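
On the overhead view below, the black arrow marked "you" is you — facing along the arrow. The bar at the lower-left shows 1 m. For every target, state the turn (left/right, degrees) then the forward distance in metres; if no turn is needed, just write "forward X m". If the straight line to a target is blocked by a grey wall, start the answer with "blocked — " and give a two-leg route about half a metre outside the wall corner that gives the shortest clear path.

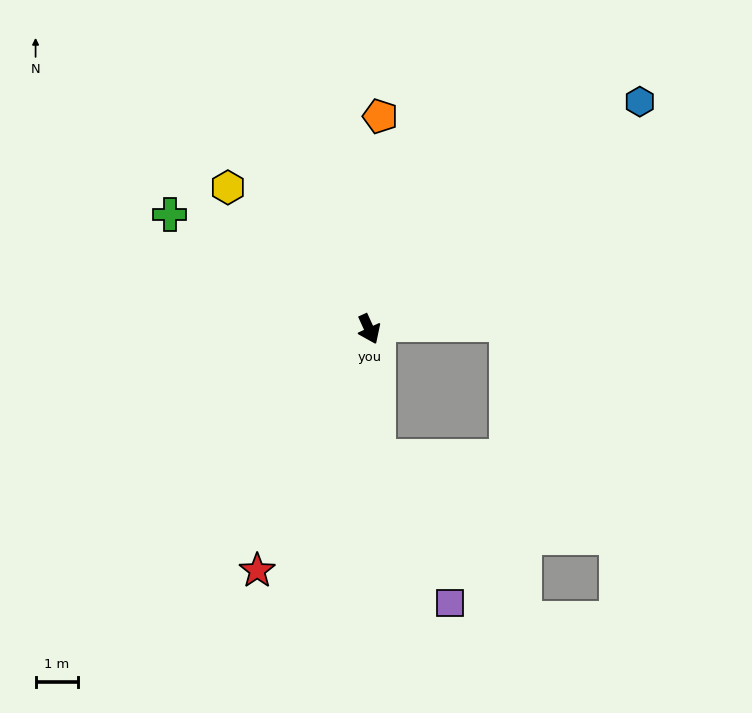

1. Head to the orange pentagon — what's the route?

turn left 153°, forward 5.1 m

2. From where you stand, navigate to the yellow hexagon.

turn right 160°, forward 4.8 m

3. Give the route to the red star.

turn right 49°, forward 6.3 m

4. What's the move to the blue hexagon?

turn left 106°, forward 8.4 m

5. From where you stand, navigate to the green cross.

turn right 144°, forward 5.5 m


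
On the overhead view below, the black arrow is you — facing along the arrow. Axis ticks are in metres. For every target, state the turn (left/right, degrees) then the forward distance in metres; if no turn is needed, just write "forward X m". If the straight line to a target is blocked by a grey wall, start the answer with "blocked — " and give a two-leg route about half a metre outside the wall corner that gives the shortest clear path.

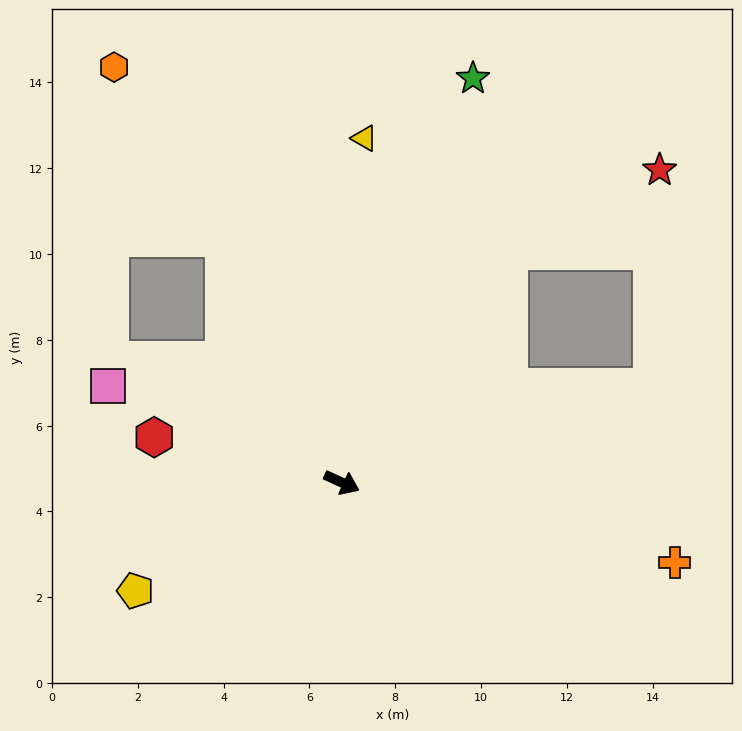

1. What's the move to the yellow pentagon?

turn right 128°, forward 5.4 m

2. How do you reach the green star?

turn left 97°, forward 9.9 m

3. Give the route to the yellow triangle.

turn left 111°, forward 8.0 m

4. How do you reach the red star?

blocked — turn left 79°, forward 6.7 m, then turn right 26°, forward 4.0 m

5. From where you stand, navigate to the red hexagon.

turn right 169°, forward 4.5 m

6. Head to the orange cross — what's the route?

turn left 11°, forward 8.0 m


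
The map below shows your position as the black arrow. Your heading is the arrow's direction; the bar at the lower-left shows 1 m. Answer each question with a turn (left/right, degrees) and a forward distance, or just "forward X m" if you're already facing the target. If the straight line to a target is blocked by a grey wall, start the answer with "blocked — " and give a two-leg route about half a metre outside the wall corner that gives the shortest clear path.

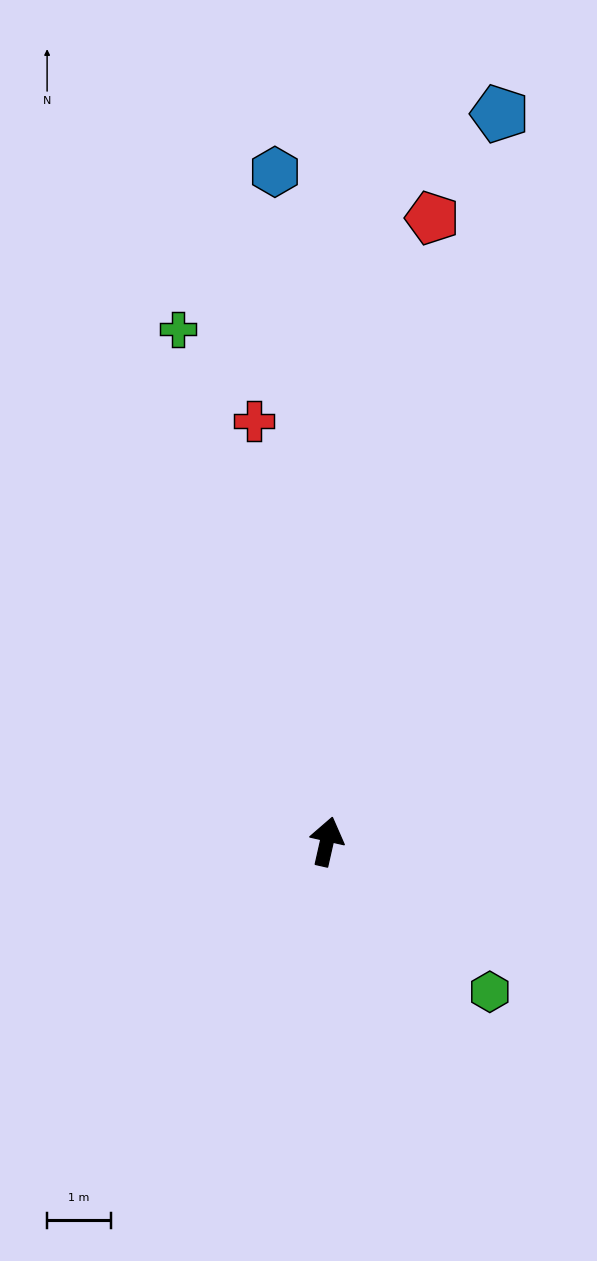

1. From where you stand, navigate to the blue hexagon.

turn left 17°, forward 10.5 m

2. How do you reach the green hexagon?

turn right 120°, forward 3.5 m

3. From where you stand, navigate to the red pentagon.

turn left 3°, forward 9.9 m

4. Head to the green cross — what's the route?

turn left 29°, forward 8.4 m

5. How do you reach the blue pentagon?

forward 11.7 m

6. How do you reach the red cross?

turn left 23°, forward 6.7 m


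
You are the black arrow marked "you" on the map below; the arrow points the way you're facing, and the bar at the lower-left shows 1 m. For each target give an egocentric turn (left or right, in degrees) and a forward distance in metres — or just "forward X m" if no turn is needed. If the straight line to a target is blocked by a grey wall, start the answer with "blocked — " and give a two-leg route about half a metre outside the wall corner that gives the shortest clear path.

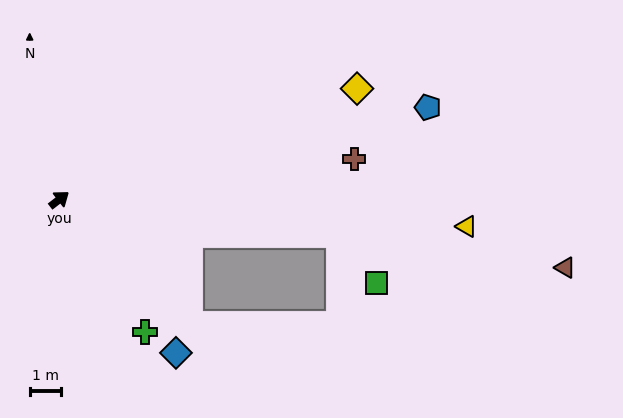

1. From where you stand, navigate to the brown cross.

turn right 30°, forward 9.6 m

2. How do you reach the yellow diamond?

turn right 17°, forward 10.3 m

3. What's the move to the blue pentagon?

turn right 24°, forward 12.3 m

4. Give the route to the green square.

blocked — turn right 45°, forward 9.1 m, then turn right 45°, forward 2.0 m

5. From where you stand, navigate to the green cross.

turn right 95°, forward 5.1 m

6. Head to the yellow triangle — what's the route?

turn right 42°, forward 13.2 m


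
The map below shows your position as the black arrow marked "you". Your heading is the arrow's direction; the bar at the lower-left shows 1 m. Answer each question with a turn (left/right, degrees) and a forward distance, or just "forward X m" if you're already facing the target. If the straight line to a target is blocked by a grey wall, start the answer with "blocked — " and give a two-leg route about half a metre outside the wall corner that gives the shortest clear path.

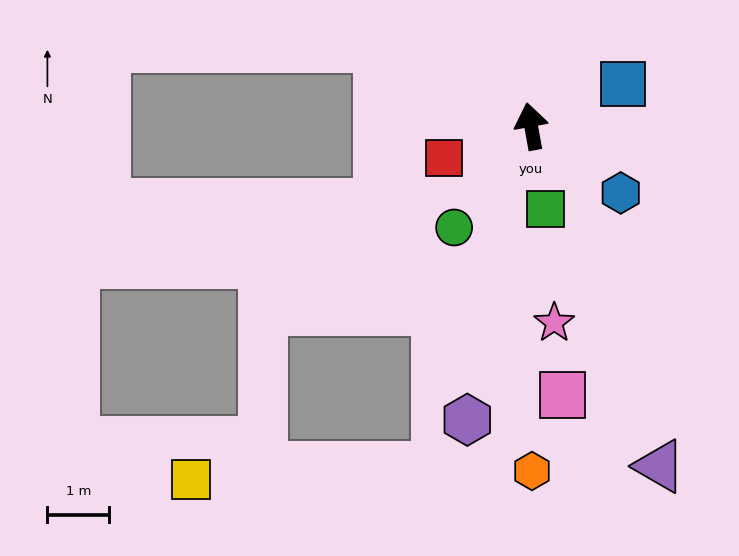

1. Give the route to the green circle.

turn left 133°, forward 2.1 m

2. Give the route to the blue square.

turn right 76°, forward 1.6 m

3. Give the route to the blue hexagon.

turn right 137°, forward 1.8 m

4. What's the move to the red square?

turn left 100°, forward 1.5 m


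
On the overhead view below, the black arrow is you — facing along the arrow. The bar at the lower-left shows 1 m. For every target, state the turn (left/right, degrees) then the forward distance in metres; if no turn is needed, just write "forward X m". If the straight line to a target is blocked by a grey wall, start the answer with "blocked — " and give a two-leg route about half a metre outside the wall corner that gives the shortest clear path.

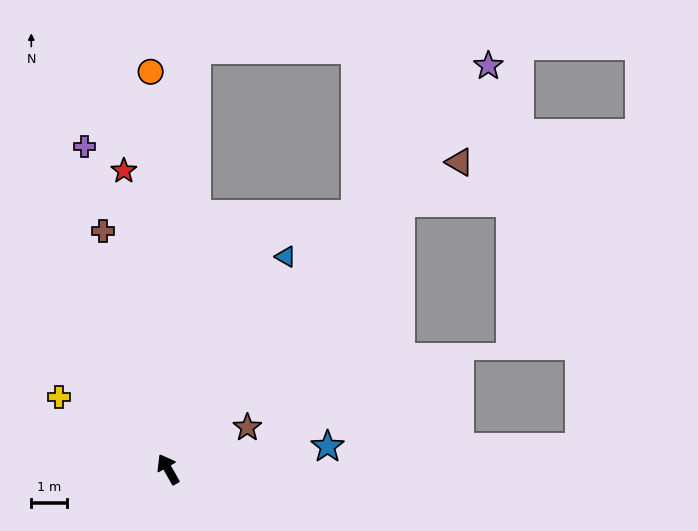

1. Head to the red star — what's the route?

turn right 21°, forward 8.5 m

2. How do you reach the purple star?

turn right 68°, forward 14.6 m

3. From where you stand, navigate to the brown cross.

turn right 14°, forward 7.0 m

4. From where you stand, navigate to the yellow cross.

turn left 27°, forward 3.7 m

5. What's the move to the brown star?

turn right 92°, forward 2.5 m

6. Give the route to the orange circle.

turn right 27°, forward 11.3 m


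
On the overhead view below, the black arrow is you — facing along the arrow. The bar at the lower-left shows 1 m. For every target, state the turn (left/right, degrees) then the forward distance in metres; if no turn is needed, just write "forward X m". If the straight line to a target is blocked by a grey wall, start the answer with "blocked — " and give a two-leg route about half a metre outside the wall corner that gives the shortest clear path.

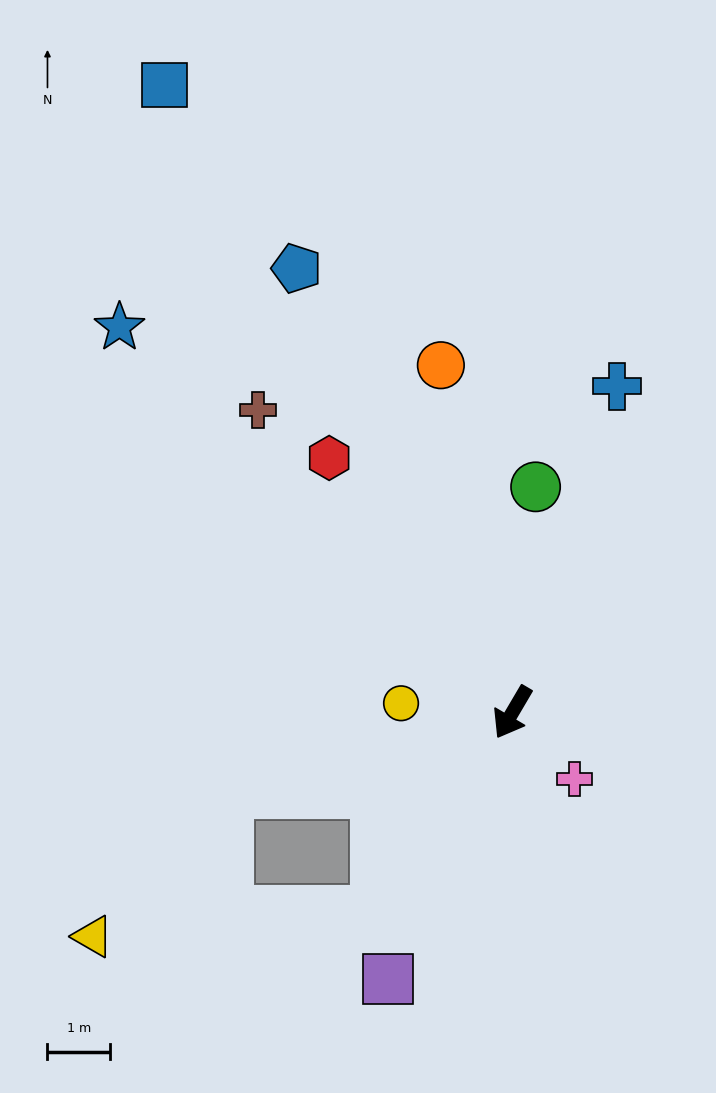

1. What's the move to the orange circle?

turn right 138°, forward 5.7 m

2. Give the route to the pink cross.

turn left 73°, forward 1.5 m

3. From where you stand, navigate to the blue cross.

turn right 167°, forward 5.5 m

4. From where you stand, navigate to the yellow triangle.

blocked — turn right 44°, forward 4.7 m, then turn left 32°, forward 3.2 m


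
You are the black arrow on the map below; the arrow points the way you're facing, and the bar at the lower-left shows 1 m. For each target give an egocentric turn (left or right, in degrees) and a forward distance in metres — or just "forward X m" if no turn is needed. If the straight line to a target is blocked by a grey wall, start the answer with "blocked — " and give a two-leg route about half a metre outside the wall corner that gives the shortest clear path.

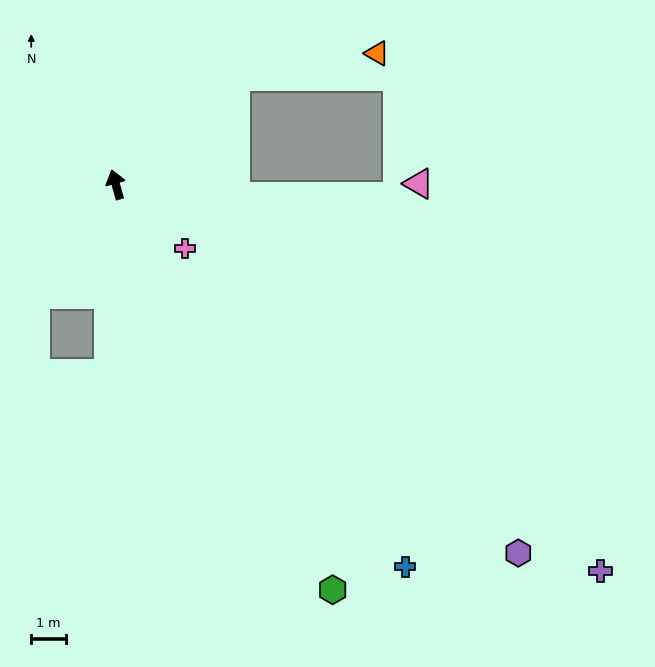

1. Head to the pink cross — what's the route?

turn right 148°, forward 2.7 m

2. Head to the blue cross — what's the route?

turn right 159°, forward 13.7 m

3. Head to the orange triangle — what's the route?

blocked — turn right 64°, forward 4.6 m, then turn right 32°, forward 4.1 m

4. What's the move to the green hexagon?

turn right 168°, forward 13.1 m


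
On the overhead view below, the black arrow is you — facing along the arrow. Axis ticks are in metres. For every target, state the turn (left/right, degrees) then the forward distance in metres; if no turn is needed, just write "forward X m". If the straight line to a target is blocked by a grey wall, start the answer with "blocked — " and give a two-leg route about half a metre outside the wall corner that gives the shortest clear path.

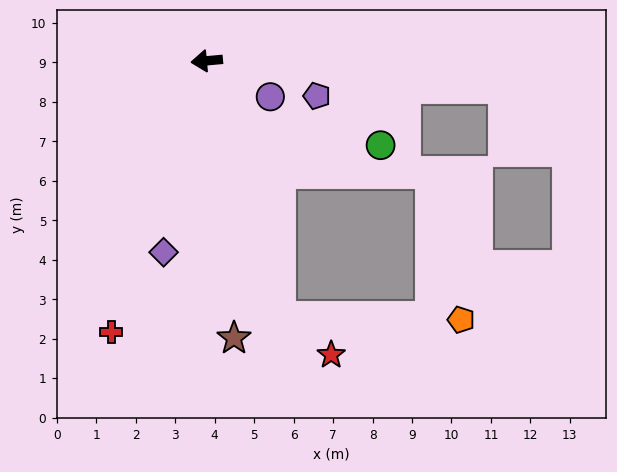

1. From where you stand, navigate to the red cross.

turn left 65°, forward 7.3 m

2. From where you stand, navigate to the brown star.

turn left 90°, forward 7.1 m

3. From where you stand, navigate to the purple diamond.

turn left 72°, forward 5.0 m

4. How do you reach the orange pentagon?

blocked — turn left 100°, forward 6.8 m, then turn left 74°, forward 4.6 m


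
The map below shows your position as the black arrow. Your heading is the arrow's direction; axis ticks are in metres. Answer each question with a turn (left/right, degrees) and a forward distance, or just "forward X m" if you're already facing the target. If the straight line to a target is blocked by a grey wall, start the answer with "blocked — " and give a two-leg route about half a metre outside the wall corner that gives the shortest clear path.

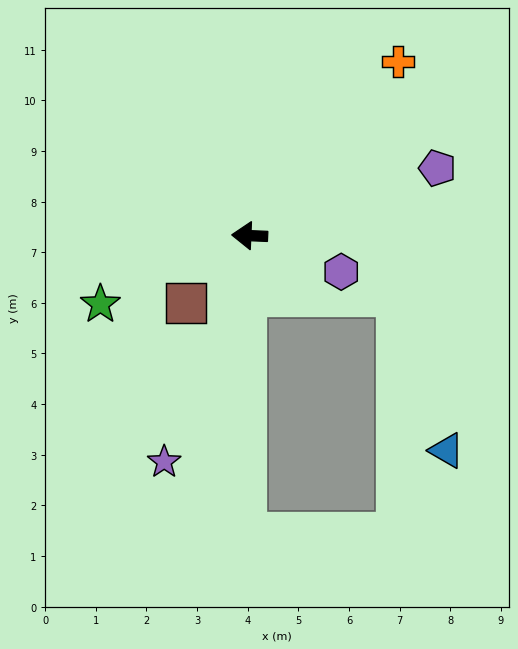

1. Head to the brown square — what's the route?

turn left 49°, forward 1.8 m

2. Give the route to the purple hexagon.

turn left 161°, forward 1.9 m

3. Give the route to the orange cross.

turn right 128°, forward 4.5 m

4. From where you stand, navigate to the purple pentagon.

turn right 158°, forward 3.9 m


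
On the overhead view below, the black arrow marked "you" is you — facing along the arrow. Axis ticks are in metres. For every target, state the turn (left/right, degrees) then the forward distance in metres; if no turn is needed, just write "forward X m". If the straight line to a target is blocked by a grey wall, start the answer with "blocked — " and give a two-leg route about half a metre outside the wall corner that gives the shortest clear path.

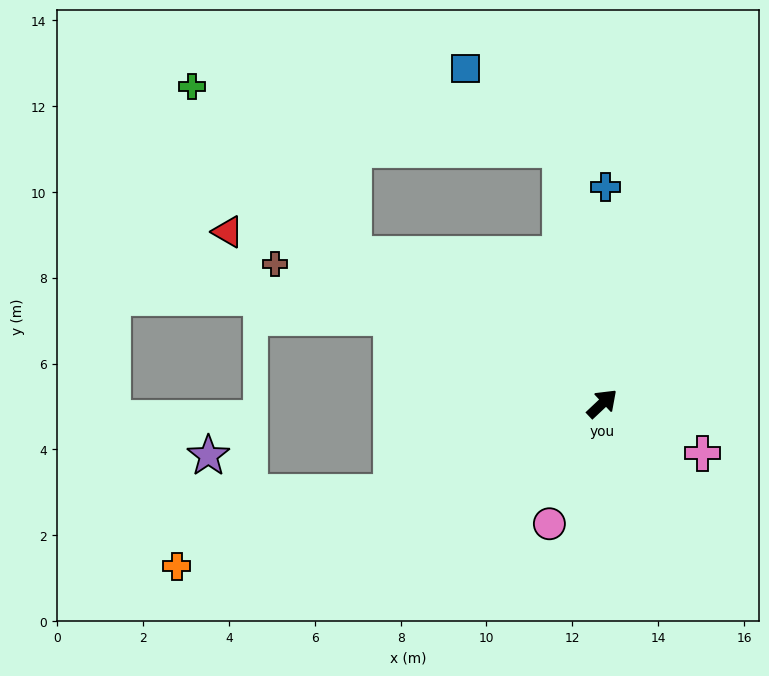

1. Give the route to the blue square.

blocked — turn left 56°, forward 6.0 m, then turn left 40°, forward 2.9 m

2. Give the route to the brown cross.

turn left 114°, forward 8.3 m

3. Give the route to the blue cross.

turn left 46°, forward 5.0 m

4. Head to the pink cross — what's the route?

turn right 70°, forward 2.6 m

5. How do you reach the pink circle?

turn right 157°, forward 3.1 m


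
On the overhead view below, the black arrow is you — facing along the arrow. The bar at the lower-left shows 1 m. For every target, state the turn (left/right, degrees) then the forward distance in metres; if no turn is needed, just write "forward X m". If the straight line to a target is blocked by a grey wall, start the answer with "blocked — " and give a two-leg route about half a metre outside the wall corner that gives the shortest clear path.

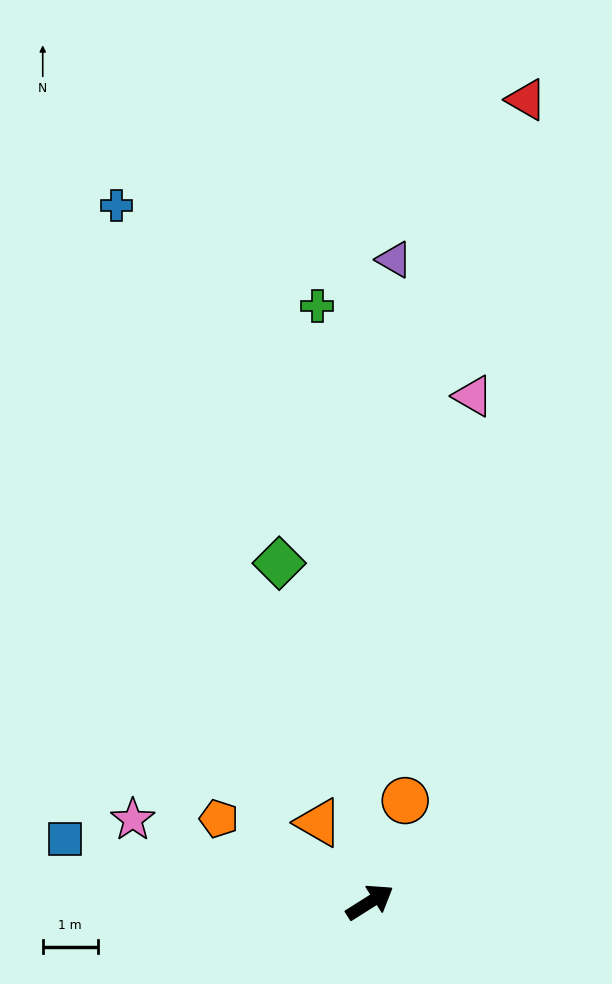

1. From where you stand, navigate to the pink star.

turn left 129°, forward 4.6 m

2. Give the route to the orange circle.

turn left 39°, forward 2.0 m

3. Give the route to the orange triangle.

turn left 91°, forward 1.7 m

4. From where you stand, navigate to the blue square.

turn left 136°, forward 5.7 m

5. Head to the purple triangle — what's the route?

turn left 56°, forward 11.7 m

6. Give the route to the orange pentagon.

turn left 119°, forward 3.1 m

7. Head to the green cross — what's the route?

turn left 63°, forward 10.9 m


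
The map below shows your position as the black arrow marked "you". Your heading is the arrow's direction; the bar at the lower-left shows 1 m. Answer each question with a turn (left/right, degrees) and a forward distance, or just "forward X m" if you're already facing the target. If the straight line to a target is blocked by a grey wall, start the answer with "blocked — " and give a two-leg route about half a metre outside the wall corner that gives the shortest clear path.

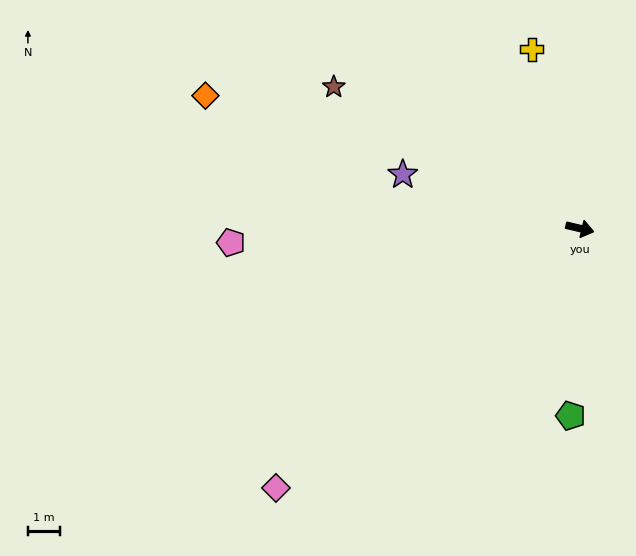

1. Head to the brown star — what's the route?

turn left 163°, forward 9.0 m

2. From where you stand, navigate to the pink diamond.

turn right 126°, forward 12.6 m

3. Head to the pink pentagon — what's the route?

turn right 164°, forward 11.0 m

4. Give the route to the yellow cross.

turn left 118°, forward 5.9 m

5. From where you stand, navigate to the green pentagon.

turn right 80°, forward 5.9 m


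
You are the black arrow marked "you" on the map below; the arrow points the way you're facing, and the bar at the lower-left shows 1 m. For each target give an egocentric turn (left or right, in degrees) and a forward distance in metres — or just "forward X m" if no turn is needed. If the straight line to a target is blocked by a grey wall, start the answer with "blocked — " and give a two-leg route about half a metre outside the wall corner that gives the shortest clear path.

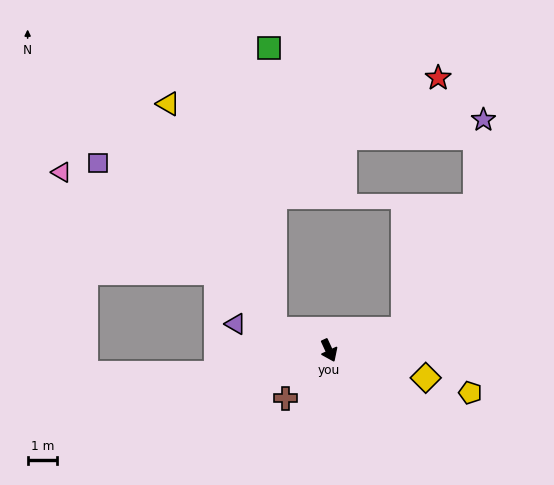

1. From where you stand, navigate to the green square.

blocked — turn right 136°, forward 2.0 m, then turn right 68°, forward 9.5 m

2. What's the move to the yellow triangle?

blocked — turn right 136°, forward 2.0 m, then turn right 44°, forward 8.4 m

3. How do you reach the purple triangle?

turn right 131°, forward 3.3 m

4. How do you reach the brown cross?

turn right 67°, forward 2.2 m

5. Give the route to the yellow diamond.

turn left 49°, forward 3.4 m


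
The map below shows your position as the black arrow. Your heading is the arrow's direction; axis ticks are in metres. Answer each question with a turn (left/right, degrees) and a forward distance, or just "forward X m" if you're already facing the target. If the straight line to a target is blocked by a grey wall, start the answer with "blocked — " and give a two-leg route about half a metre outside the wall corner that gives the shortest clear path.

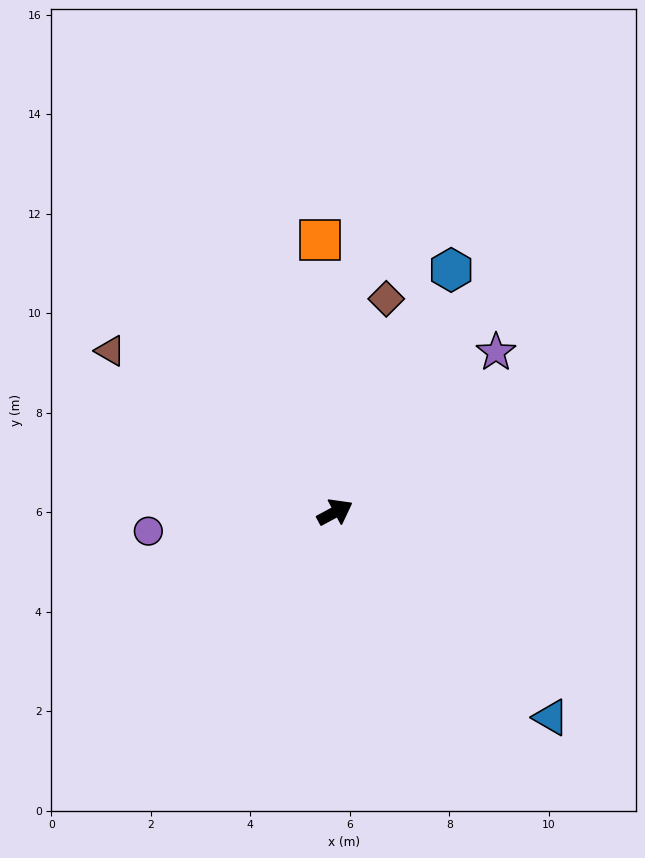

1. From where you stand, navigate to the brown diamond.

turn left 48°, forward 4.4 m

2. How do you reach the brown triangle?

turn left 116°, forward 5.6 m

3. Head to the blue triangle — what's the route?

turn right 72°, forward 6.0 m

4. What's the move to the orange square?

turn left 65°, forward 5.5 m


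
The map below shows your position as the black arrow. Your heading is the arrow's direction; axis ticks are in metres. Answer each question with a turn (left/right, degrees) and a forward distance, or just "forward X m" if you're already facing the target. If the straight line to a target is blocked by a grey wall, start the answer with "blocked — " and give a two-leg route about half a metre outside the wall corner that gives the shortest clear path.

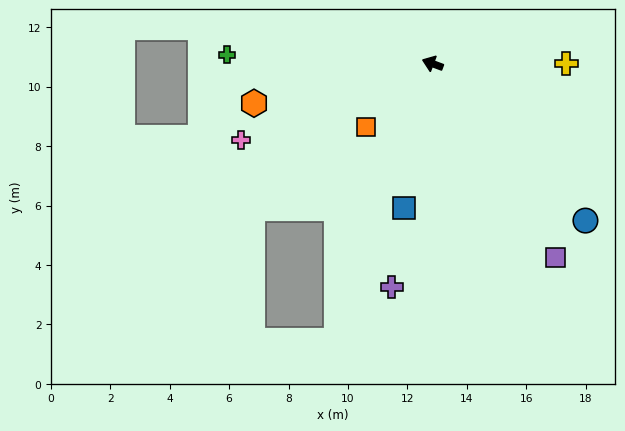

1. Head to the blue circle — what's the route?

turn left 155°, forward 7.4 m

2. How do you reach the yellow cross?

turn right 159°, forward 4.5 m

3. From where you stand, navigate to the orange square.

turn left 64°, forward 3.1 m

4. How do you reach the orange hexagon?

turn left 33°, forward 6.2 m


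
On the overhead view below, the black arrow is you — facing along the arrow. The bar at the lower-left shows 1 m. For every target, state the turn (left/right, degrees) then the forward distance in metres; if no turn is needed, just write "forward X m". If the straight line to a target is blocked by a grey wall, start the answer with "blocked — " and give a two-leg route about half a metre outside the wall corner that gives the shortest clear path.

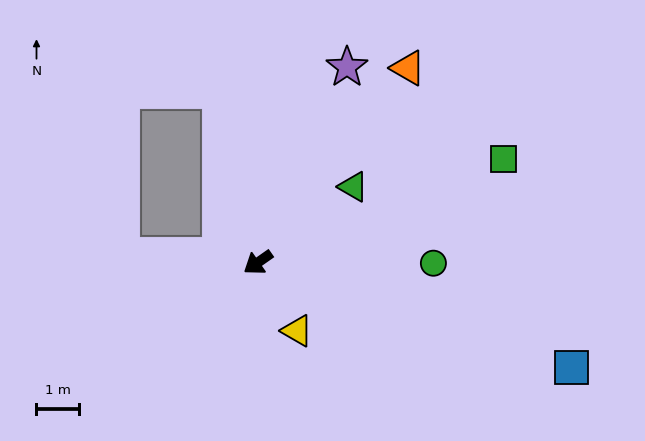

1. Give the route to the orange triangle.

turn right 163°, forward 5.7 m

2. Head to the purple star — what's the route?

turn right 150°, forward 5.0 m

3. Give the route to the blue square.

turn left 126°, forward 7.7 m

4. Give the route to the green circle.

turn left 145°, forward 4.1 m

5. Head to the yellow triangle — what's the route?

turn left 85°, forward 1.8 m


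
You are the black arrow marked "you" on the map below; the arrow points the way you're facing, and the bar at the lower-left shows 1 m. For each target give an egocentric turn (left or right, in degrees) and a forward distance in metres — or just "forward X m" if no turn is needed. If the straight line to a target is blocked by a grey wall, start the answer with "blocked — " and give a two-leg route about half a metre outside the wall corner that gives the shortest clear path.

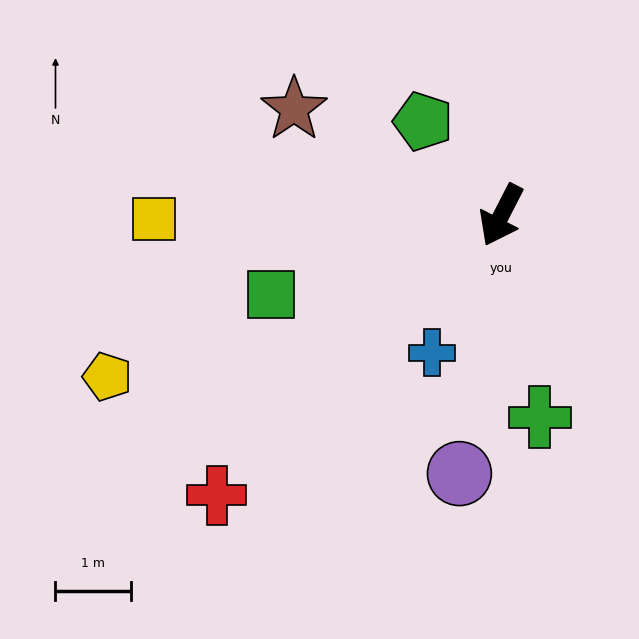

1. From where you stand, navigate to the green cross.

turn left 38°, forward 2.7 m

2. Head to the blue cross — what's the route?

forward 2.0 m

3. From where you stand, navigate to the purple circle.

turn left 18°, forward 3.5 m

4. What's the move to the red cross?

turn right 18°, forward 5.3 m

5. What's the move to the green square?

turn right 44°, forward 3.2 m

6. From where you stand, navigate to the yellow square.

turn right 62°, forward 4.6 m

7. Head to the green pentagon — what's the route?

turn right 113°, forward 1.6 m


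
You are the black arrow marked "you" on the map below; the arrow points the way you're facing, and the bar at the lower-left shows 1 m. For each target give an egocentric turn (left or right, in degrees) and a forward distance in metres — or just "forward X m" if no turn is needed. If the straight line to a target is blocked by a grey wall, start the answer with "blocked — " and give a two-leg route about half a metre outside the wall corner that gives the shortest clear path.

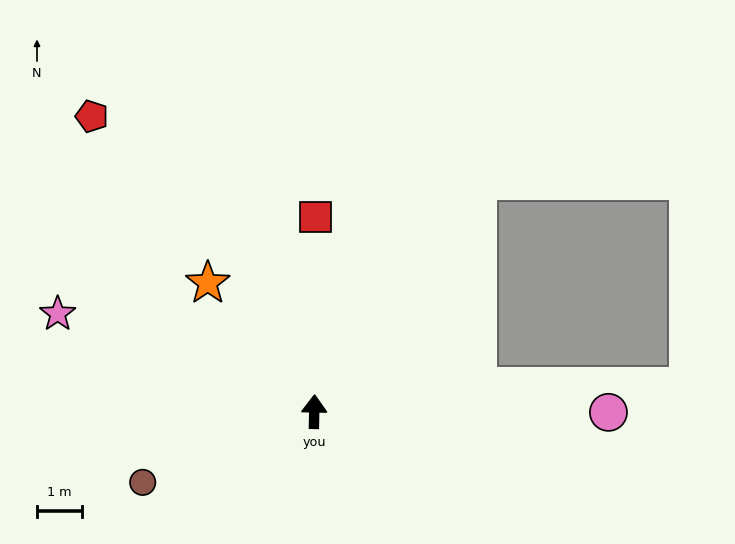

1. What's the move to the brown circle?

turn left 114°, forward 4.2 m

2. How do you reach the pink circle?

turn right 89°, forward 6.6 m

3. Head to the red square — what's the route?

forward 4.4 m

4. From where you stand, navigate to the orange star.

turn left 41°, forward 3.7 m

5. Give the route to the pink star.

turn left 70°, forward 6.1 m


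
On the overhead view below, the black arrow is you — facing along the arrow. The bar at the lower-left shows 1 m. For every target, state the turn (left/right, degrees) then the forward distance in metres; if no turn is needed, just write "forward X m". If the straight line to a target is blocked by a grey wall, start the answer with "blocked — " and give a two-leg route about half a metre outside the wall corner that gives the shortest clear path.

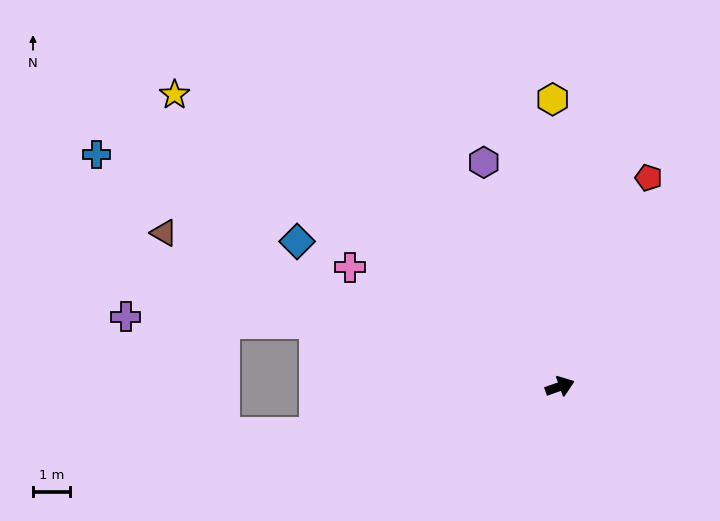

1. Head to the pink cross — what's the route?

turn left 131°, forward 6.4 m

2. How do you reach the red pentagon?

turn left 47°, forward 6.0 m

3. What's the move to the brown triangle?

turn left 139°, forward 11.3 m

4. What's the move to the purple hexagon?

turn left 89°, forward 6.3 m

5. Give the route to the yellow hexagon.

turn left 72°, forward 7.7 m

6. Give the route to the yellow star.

turn left 123°, forward 12.9 m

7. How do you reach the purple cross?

blocked — turn left 146°, forward 6.8 m, then turn left 12°, forward 5.0 m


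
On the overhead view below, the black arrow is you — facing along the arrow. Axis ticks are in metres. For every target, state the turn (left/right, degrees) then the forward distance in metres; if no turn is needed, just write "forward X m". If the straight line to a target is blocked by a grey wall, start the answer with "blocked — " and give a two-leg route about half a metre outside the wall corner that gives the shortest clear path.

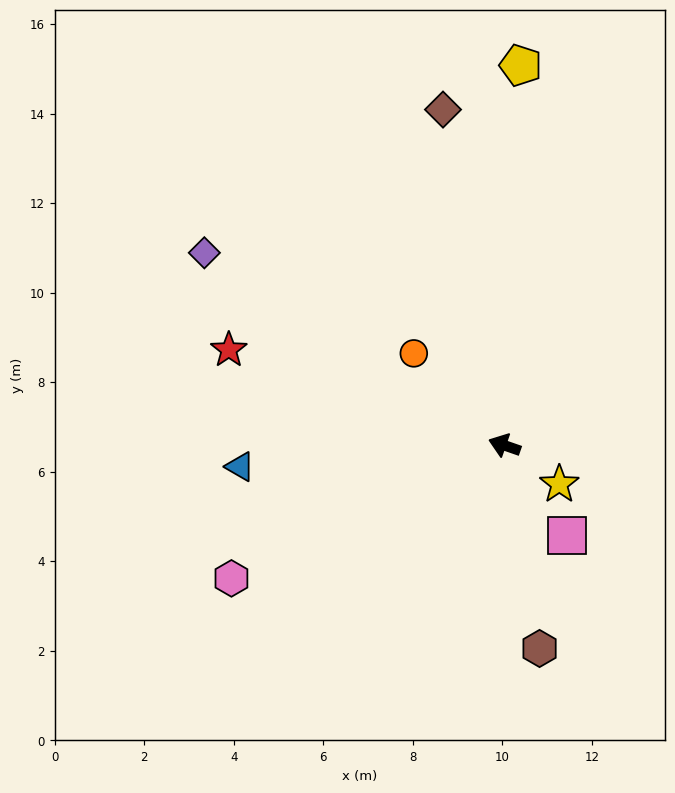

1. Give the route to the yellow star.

turn left 164°, forward 1.5 m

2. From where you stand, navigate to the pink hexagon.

turn left 45°, forward 6.8 m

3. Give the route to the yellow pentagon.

turn right 73°, forward 8.5 m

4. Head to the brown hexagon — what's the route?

turn left 119°, forward 4.6 m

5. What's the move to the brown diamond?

turn right 60°, forward 7.6 m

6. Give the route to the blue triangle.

turn left 24°, forward 5.9 m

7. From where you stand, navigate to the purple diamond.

turn right 14°, forward 8.0 m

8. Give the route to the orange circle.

turn right 26°, forward 2.9 m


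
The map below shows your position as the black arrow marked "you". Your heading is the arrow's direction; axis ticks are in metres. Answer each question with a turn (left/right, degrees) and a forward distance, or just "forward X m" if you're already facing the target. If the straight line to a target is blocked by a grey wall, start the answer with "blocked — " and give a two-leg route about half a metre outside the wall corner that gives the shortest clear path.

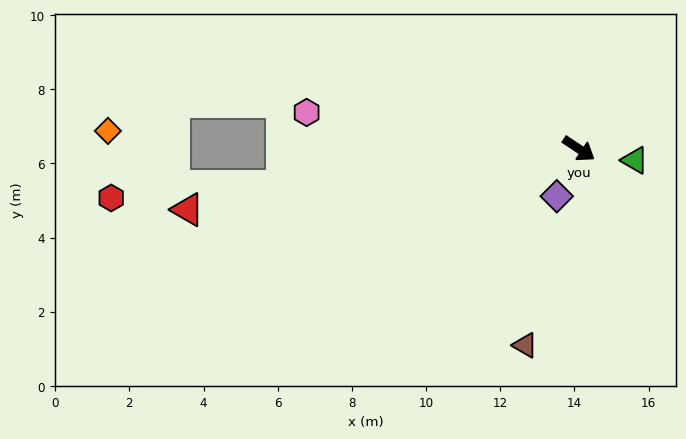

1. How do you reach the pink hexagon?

turn right 154°, forward 7.4 m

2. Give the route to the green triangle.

turn left 22°, forward 1.5 m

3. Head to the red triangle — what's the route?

turn right 137°, forward 10.7 m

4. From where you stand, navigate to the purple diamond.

turn right 81°, forward 1.4 m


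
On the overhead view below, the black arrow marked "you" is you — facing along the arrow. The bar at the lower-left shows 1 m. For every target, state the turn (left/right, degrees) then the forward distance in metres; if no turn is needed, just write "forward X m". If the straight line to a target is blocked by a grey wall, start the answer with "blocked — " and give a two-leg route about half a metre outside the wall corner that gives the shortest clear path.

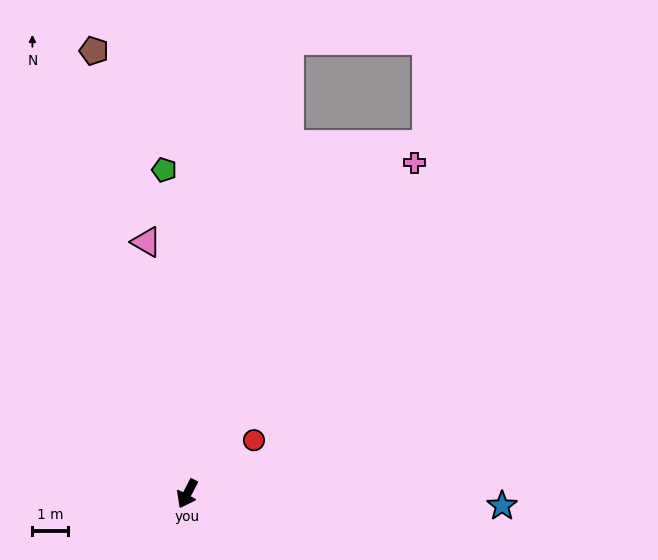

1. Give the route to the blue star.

turn left 115°, forward 8.8 m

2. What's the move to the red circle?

turn left 156°, forward 2.4 m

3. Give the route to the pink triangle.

turn right 143°, forward 7.1 m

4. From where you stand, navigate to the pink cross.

turn left 173°, forward 11.2 m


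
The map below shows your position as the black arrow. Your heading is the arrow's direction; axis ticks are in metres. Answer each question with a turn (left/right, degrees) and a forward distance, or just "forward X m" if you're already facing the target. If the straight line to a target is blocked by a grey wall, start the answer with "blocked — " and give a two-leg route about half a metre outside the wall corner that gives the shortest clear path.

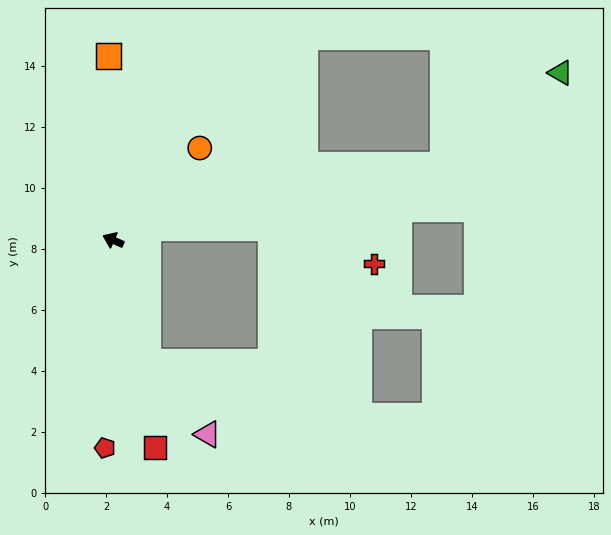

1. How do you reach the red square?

turn left 125°, forward 6.9 m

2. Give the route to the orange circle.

turn right 110°, forward 4.1 m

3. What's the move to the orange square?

turn right 65°, forward 6.0 m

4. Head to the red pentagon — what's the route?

turn left 111°, forward 6.8 m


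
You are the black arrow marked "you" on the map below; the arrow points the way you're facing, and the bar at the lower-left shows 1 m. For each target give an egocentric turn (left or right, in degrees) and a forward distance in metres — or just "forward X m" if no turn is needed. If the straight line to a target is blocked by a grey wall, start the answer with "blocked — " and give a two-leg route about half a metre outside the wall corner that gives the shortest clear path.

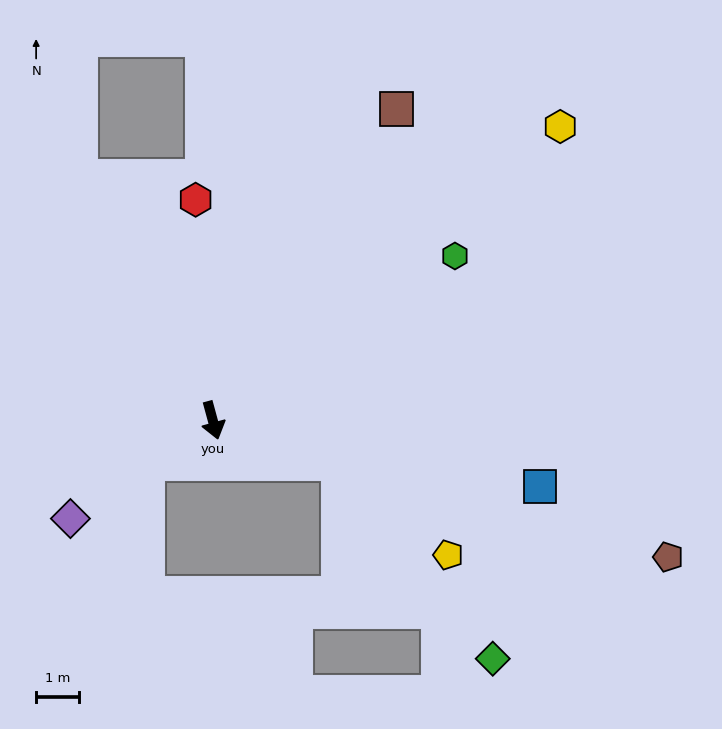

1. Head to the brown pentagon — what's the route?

turn left 58°, forward 11.1 m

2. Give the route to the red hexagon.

turn left 169°, forward 5.2 m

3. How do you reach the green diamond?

blocked — turn left 56°, forward 3.1 m, then turn right 33°, forward 5.8 m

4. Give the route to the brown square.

turn left 134°, forward 8.5 m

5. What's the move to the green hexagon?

turn left 109°, forward 6.9 m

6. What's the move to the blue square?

turn left 63°, forward 7.8 m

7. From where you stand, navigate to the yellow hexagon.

turn left 115°, forward 10.7 m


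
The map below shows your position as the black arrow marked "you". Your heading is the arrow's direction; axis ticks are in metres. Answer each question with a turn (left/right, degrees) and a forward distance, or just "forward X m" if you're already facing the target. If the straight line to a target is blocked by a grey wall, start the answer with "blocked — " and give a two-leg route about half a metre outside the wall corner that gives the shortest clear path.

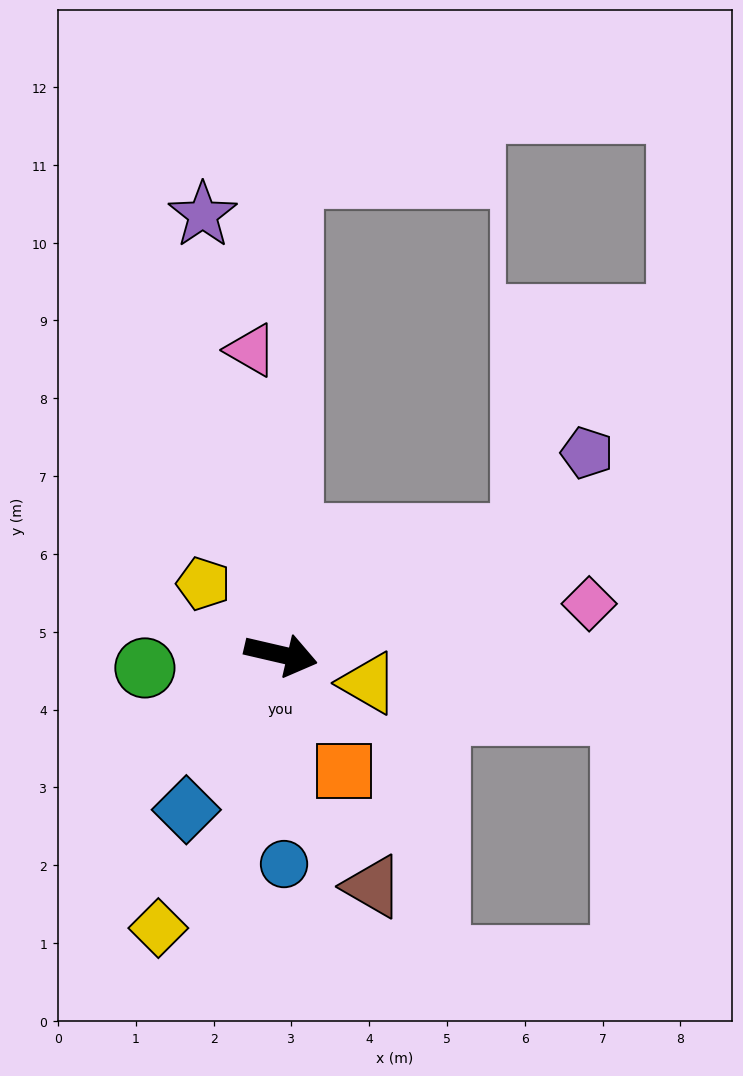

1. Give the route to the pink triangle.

turn left 109°, forward 3.9 m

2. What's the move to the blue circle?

turn right 76°, forward 2.7 m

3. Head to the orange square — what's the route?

turn right 49°, forward 1.7 m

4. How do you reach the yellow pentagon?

turn left 151°, forward 1.3 m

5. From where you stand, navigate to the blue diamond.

turn right 108°, forward 2.3 m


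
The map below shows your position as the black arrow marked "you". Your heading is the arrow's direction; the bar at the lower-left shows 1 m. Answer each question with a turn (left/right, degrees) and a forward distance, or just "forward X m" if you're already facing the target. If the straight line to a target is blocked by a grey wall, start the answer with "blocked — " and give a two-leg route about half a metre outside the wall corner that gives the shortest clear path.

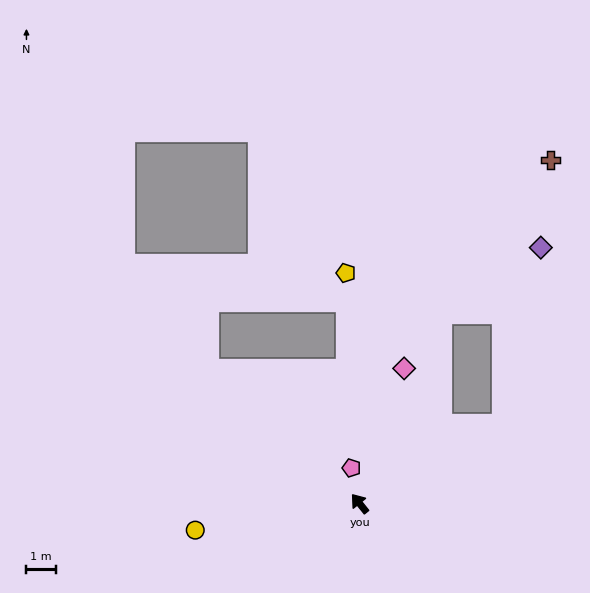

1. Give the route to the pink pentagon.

turn right 26°, forward 1.3 m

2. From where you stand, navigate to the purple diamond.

blocked — turn right 101°, forward 5.7 m, then turn left 51°, forward 6.2 m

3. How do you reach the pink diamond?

turn right 57°, forward 4.9 m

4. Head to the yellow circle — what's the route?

turn left 60°, forward 5.7 m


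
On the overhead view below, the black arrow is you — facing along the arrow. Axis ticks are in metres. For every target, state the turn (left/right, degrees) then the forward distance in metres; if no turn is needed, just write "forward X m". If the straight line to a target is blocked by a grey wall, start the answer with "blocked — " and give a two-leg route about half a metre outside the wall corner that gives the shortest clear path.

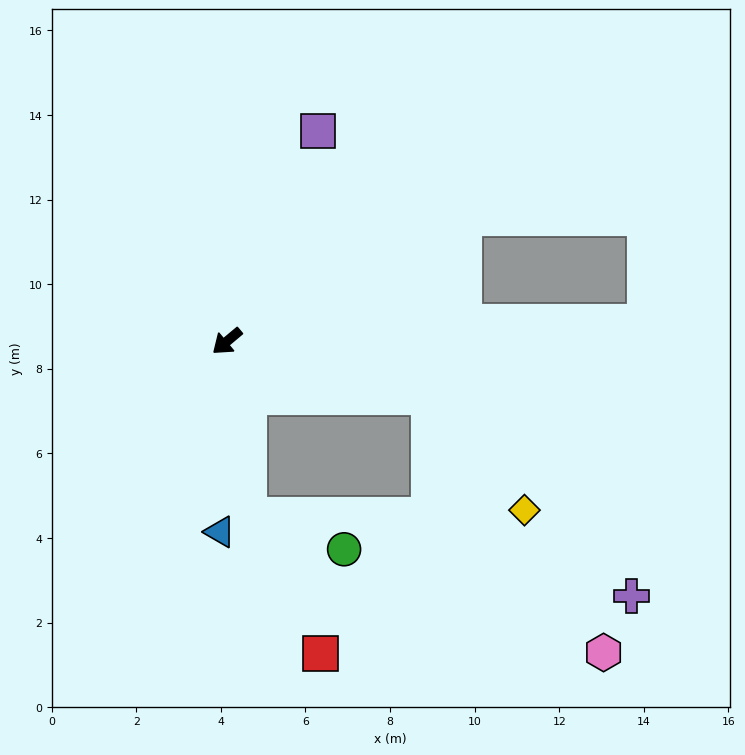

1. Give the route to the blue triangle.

turn left 48°, forward 4.5 m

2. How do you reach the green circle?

blocked — turn left 57°, forward 4.1 m, then turn left 63°, forward 2.4 m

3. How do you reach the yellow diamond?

blocked — turn left 125°, forward 5.0 m, then turn right 35°, forward 3.5 m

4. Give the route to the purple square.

turn right 153°, forward 5.4 m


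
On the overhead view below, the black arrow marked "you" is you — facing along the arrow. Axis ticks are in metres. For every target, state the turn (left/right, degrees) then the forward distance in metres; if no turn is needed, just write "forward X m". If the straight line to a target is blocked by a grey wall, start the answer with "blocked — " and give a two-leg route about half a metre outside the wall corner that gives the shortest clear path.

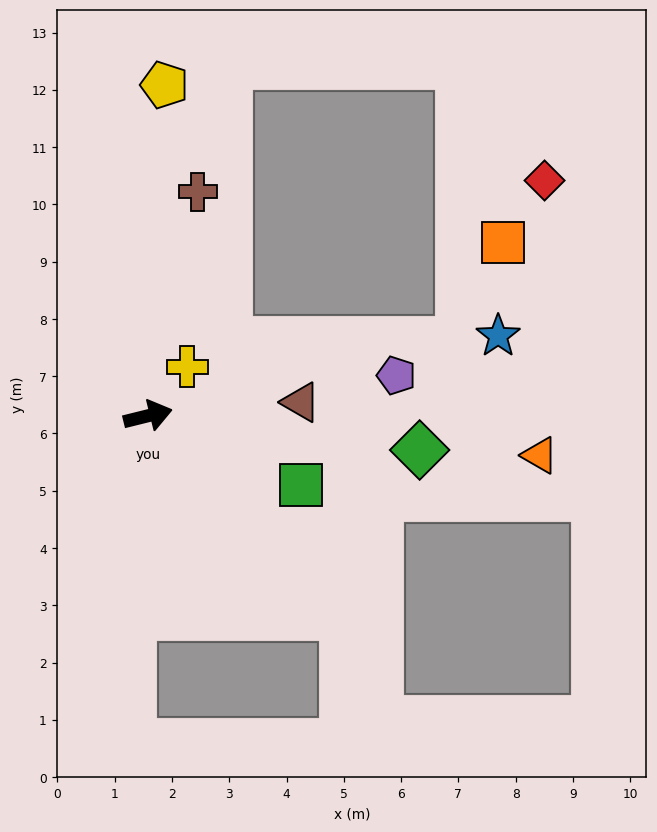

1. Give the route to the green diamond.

turn right 21°, forward 4.8 m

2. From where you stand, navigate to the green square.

turn right 38°, forward 2.9 m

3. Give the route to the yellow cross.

turn left 37°, forward 1.1 m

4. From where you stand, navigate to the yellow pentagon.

turn left 73°, forward 5.8 m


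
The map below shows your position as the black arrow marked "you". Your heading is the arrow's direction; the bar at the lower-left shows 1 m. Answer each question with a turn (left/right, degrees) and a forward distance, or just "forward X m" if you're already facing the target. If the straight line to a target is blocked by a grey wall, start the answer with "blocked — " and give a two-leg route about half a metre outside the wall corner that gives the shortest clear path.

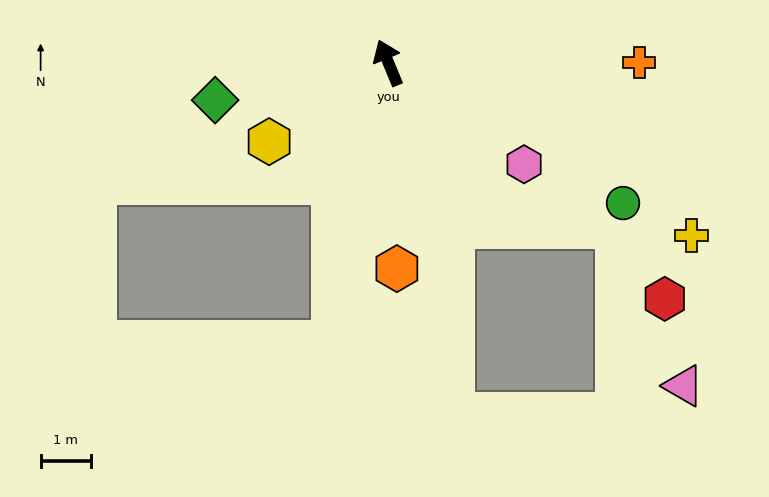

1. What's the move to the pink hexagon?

turn right 149°, forward 3.4 m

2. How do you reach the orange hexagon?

turn left 160°, forward 4.1 m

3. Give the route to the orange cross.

turn right 112°, forward 5.0 m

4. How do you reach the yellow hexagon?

turn left 101°, forward 2.8 m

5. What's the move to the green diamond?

turn left 80°, forward 3.5 m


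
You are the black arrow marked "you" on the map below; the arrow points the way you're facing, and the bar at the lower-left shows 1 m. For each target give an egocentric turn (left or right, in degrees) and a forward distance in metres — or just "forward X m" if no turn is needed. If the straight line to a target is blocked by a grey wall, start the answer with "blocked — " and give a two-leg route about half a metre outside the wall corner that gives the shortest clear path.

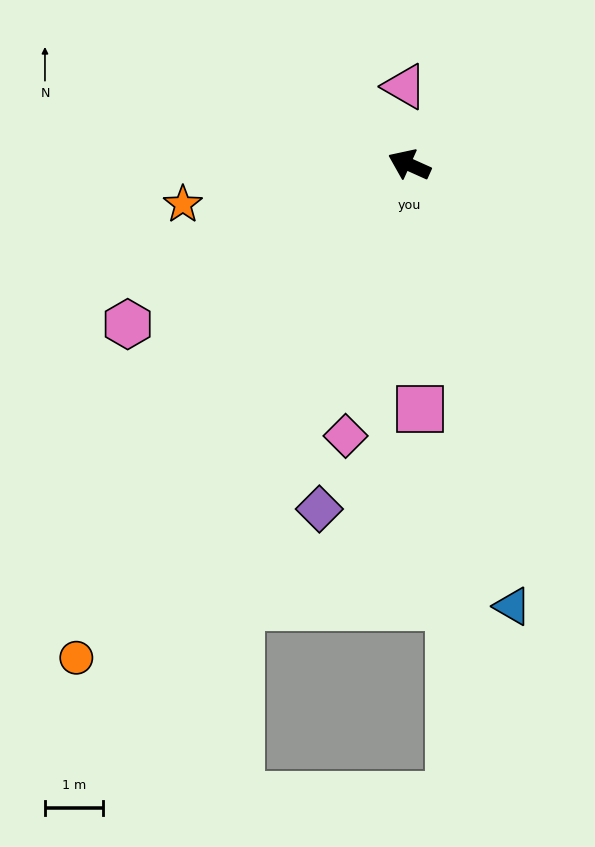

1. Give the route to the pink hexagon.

turn left 54°, forward 5.6 m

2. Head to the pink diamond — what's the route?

turn left 101°, forward 4.8 m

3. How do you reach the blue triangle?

turn left 127°, forward 7.8 m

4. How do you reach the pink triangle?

turn right 62°, forward 1.3 m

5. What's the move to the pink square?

turn left 117°, forward 4.2 m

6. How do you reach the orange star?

turn left 34°, forward 4.0 m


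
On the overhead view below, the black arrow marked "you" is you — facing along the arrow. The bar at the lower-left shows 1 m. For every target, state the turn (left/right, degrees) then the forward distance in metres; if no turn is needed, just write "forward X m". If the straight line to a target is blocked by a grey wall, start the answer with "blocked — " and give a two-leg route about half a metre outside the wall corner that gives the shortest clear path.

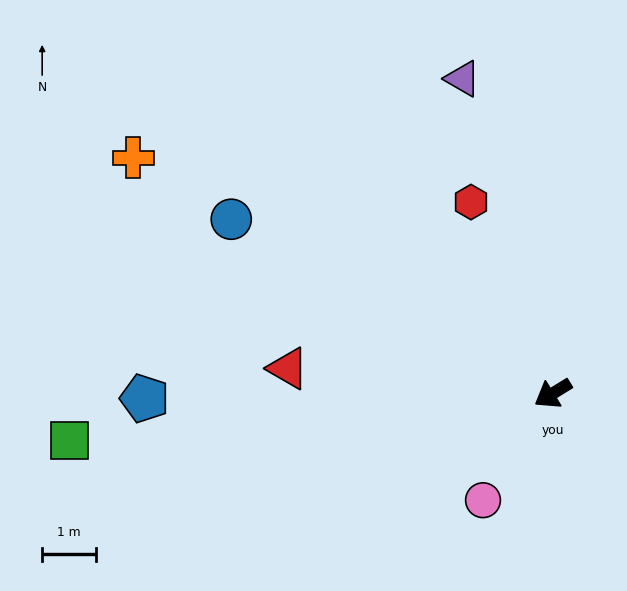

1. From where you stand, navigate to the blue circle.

turn right 60°, forward 6.8 m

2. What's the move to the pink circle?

turn left 25°, forward 2.4 m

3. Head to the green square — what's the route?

turn right 26°, forward 9.0 m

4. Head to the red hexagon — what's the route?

turn right 98°, forward 3.9 m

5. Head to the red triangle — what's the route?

turn right 37°, forward 4.9 m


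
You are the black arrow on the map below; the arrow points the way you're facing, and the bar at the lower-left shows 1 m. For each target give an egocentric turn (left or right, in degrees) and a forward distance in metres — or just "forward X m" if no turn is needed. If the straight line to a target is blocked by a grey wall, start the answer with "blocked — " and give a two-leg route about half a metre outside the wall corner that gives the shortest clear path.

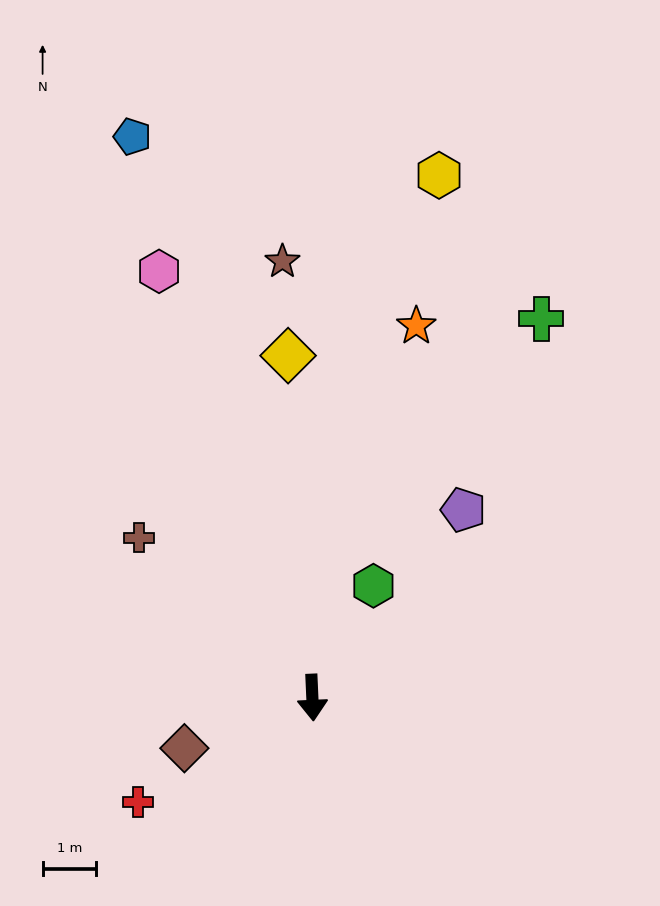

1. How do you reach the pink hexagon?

turn right 163°, forward 8.5 m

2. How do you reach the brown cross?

turn right 135°, forward 4.4 m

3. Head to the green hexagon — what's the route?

turn left 149°, forward 2.4 m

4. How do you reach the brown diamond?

turn right 71°, forward 2.6 m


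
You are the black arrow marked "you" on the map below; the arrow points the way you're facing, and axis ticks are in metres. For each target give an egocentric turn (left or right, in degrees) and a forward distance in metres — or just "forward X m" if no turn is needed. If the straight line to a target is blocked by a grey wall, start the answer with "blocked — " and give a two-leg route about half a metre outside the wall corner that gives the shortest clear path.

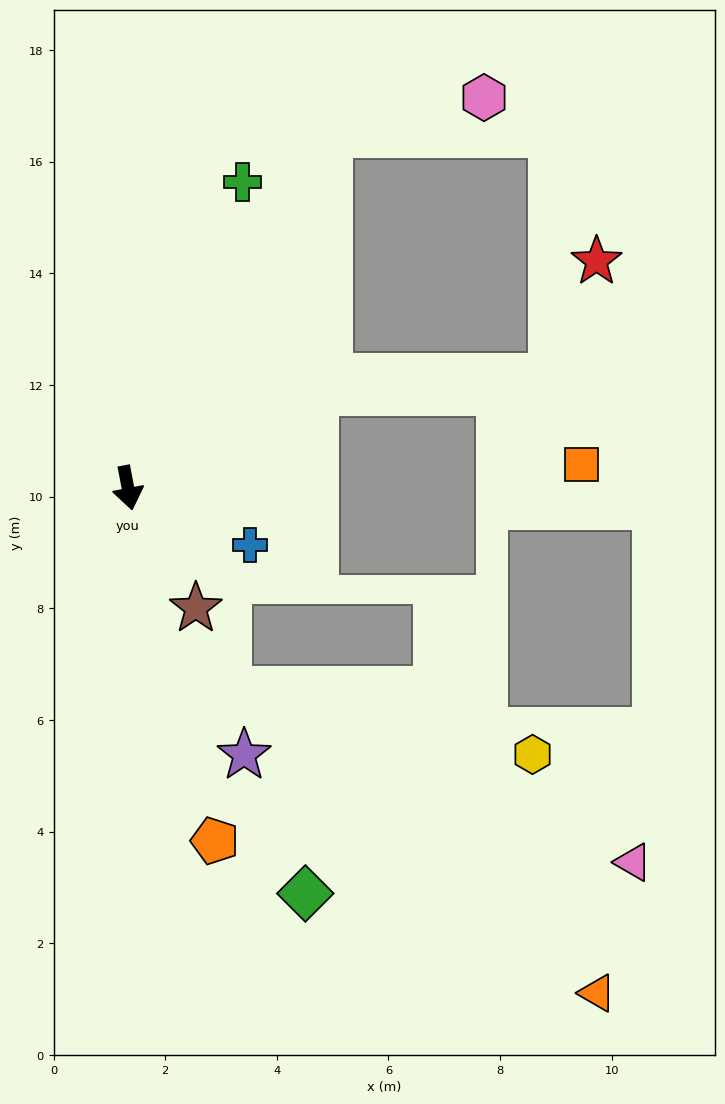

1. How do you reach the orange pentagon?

turn left 3°, forward 6.5 m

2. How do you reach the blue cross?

turn left 54°, forward 2.4 m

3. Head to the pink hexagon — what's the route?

blocked — turn left 140°, forward 7.3 m, then turn right 47°, forward 2.8 m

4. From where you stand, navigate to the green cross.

turn left 149°, forward 5.9 m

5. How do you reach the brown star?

turn left 19°, forward 2.5 m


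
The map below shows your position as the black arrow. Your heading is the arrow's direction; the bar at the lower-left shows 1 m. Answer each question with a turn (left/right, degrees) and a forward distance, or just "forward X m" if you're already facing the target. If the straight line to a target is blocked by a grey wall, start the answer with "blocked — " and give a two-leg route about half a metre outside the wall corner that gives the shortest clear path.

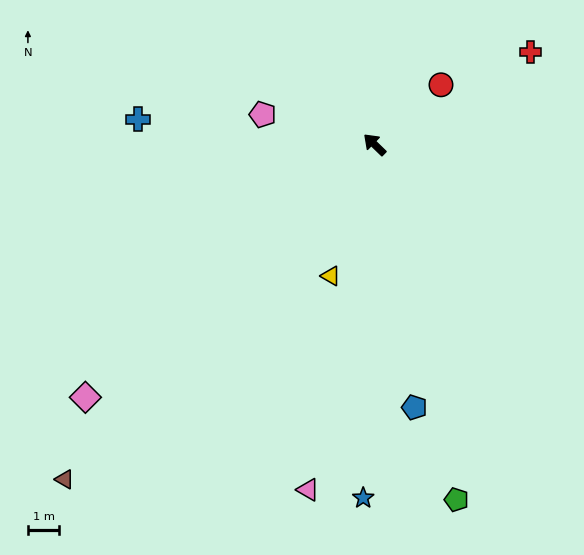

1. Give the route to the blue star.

turn left 132°, forward 11.3 m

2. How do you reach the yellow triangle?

turn left 116°, forward 4.4 m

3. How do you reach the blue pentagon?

turn left 143°, forward 8.5 m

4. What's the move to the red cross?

turn right 105°, forward 5.8 m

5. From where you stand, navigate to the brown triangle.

turn left 91°, forward 14.6 m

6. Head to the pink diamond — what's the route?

turn left 85°, forward 12.3 m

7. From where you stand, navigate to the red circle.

turn right 94°, forward 2.9 m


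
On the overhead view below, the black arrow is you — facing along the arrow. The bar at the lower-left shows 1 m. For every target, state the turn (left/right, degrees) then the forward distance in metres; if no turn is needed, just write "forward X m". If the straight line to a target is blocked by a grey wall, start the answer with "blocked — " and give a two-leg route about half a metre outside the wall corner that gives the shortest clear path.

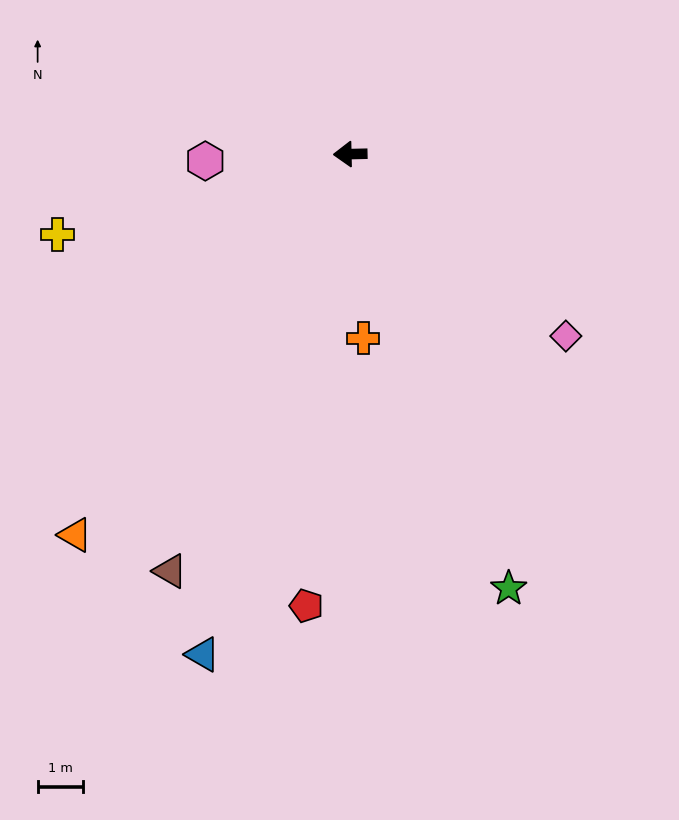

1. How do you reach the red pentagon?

turn left 83°, forward 10.0 m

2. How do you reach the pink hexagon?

forward 3.2 m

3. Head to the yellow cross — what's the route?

turn left 14°, forward 6.7 m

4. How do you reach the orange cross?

turn left 93°, forward 4.0 m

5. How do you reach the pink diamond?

turn left 139°, forward 6.2 m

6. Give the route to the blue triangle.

turn left 72°, forward 11.4 m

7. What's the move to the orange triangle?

turn left 53°, forward 10.3 m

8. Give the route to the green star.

turn left 109°, forward 10.1 m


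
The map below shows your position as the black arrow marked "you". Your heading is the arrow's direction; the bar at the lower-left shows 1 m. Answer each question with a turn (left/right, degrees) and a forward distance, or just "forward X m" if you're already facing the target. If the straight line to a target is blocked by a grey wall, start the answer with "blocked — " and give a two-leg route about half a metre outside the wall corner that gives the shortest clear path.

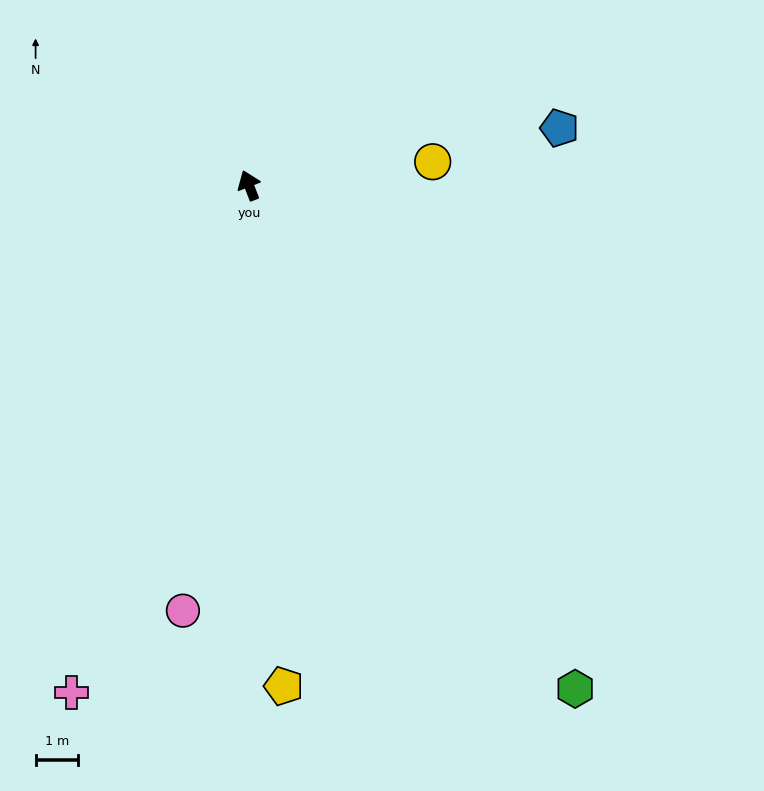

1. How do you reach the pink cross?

turn left 140°, forward 12.7 m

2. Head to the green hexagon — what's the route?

turn right 168°, forward 14.1 m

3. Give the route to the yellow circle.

turn right 104°, forward 4.4 m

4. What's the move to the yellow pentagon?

turn left 163°, forward 11.8 m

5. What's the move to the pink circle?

turn left 150°, forward 10.1 m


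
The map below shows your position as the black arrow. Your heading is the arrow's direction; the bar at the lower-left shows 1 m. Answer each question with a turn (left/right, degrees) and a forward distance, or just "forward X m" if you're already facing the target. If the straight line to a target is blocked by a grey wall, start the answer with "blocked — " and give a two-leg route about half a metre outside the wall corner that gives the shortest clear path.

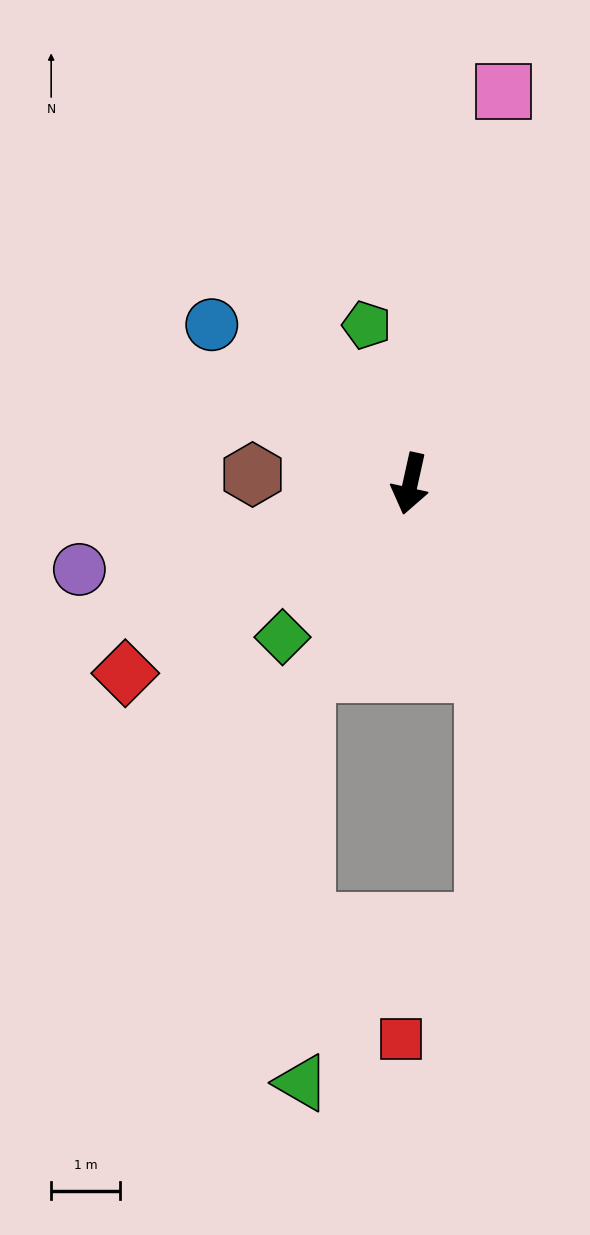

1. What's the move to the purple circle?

turn right 63°, forward 5.0 m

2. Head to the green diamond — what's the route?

turn right 27°, forward 2.9 m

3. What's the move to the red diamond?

turn right 44°, forward 5.0 m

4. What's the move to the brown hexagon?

turn right 81°, forward 2.3 m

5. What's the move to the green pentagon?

turn right 152°, forward 2.4 m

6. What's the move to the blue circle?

turn right 116°, forward 3.7 m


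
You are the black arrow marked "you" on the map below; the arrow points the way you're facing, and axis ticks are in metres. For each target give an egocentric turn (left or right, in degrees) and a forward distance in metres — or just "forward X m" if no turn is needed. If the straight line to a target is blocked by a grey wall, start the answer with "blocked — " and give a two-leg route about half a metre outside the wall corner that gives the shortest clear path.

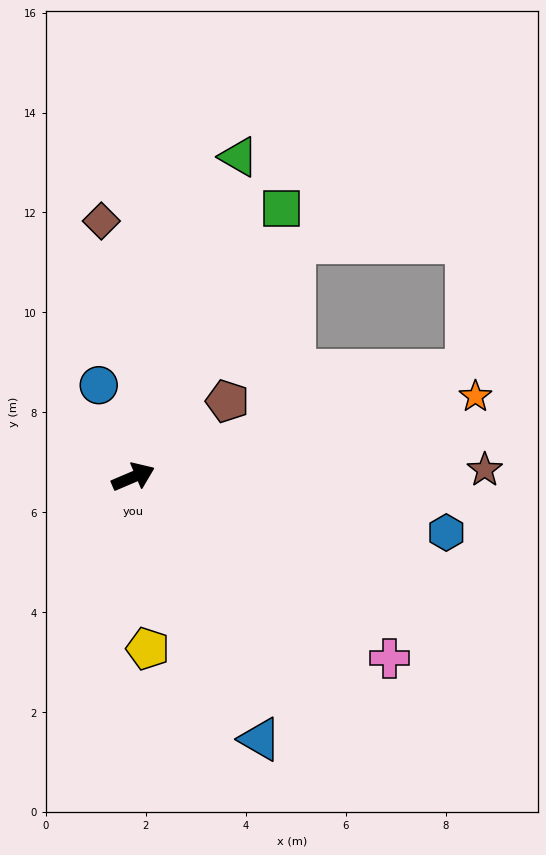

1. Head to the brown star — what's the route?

turn right 22°, forward 7.0 m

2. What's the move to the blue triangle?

turn right 87°, forward 5.8 m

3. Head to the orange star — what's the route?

turn right 10°, forward 7.0 m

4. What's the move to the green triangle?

turn left 49°, forward 6.7 m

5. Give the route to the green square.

turn left 38°, forward 6.1 m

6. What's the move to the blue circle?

turn left 88°, forward 2.0 m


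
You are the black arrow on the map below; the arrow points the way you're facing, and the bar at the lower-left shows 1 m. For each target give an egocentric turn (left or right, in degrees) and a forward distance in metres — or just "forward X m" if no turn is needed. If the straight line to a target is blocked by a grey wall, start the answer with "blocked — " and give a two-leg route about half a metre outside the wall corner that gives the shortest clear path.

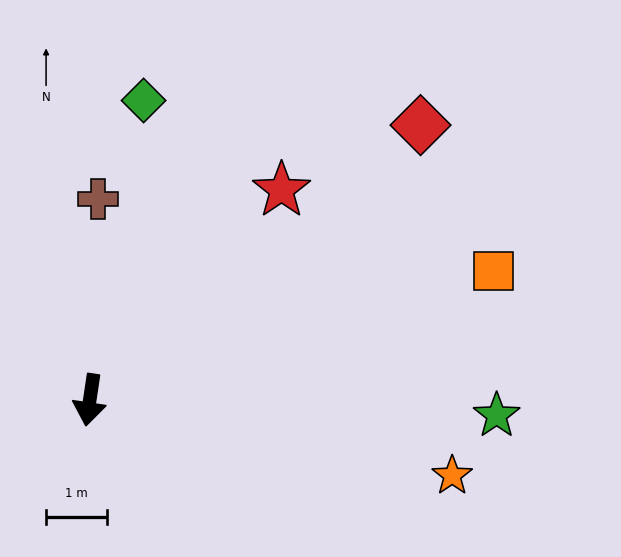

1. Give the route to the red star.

turn left 146°, forward 4.7 m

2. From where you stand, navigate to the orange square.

turn left 116°, forward 6.9 m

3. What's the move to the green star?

turn left 96°, forward 6.7 m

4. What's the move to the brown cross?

turn right 174°, forward 3.3 m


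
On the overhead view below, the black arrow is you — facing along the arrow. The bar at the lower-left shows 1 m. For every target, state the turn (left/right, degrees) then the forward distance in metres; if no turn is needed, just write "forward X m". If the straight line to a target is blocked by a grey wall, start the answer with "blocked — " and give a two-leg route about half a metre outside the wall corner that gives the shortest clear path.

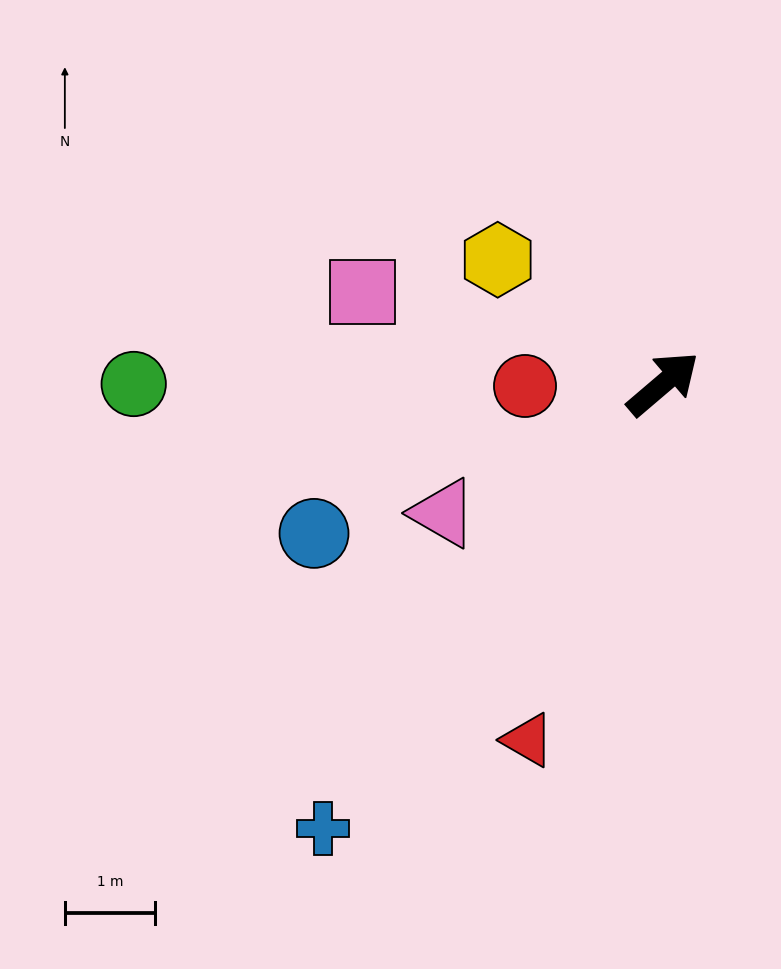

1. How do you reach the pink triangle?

turn left 170°, forward 2.8 m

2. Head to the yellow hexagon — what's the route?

turn left 103°, forward 2.3 m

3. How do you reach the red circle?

turn left 140°, forward 1.5 m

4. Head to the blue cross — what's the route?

turn right 168°, forward 6.2 m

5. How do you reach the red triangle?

turn right 151°, forward 4.2 m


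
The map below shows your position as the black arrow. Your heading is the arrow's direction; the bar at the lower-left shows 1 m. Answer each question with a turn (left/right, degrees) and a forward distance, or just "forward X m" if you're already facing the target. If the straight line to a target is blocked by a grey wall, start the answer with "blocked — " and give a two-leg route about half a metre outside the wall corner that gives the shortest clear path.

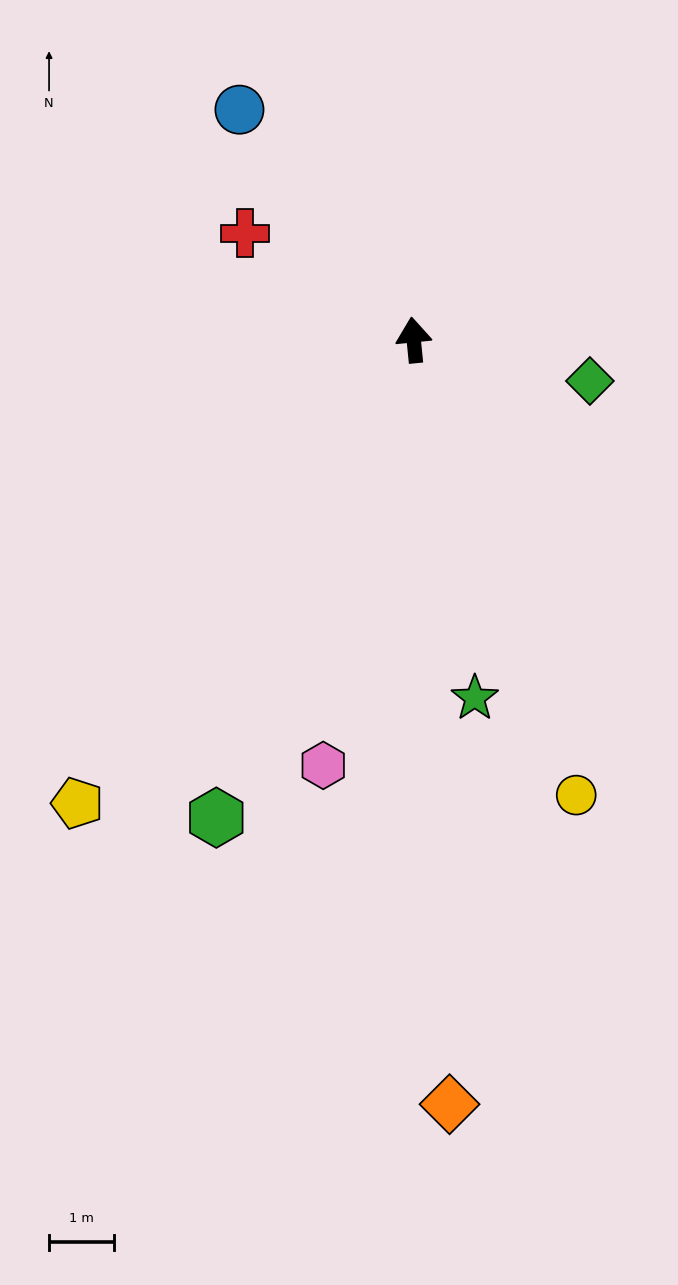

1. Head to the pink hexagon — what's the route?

turn left 162°, forward 6.7 m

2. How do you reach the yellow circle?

turn right 166°, forward 7.5 m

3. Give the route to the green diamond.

turn right 109°, forward 2.8 m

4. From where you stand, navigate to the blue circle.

turn left 31°, forward 4.5 m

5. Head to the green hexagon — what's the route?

turn left 152°, forward 8.0 m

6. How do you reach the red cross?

turn left 52°, forward 3.1 m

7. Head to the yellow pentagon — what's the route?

turn left 138°, forward 8.9 m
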